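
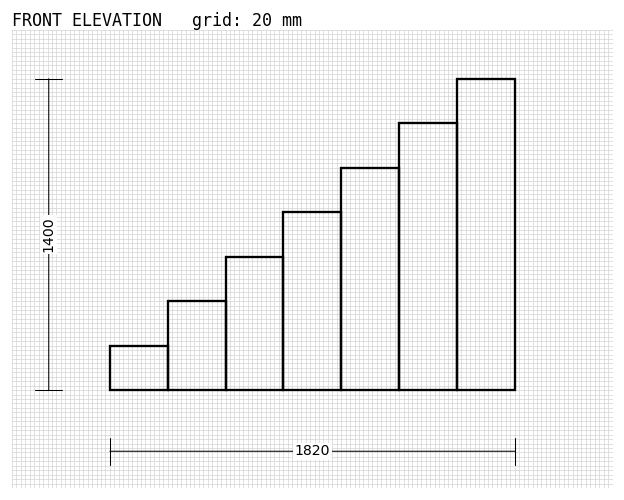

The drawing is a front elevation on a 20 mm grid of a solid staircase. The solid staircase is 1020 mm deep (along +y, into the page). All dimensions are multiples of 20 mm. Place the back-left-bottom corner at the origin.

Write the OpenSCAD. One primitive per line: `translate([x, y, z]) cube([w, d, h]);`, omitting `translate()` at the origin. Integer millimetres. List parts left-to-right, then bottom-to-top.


cube([260, 1020, 200]);
translate([260, 0, 0]) cube([260, 1020, 400]);
translate([520, 0, 0]) cube([260, 1020, 600]);
translate([780, 0, 0]) cube([260, 1020, 800]);
translate([1040, 0, 0]) cube([260, 1020, 1000]);
translate([1300, 0, 0]) cube([260, 1020, 1200]);
translate([1560, 0, 0]) cube([260, 1020, 1400]);


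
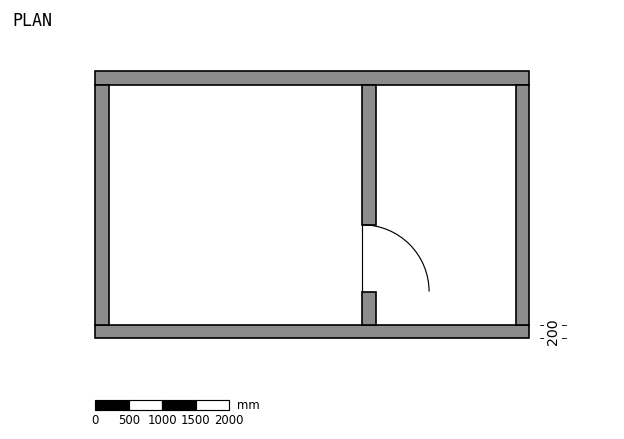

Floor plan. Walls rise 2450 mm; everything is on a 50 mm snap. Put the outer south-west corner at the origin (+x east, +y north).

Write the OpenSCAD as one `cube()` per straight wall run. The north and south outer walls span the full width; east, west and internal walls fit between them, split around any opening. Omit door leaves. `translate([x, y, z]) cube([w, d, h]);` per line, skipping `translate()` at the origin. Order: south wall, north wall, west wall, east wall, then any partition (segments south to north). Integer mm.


cube([6500, 200, 2450]);
translate([0, 3800, 0]) cube([6500, 200, 2450]);
translate([0, 200, 0]) cube([200, 3600, 2450]);
translate([6300, 200, 0]) cube([200, 3600, 2450]);
translate([4000, 200, 0]) cube([200, 500, 2450]);
translate([4000, 1700, 0]) cube([200, 2100, 2450]);


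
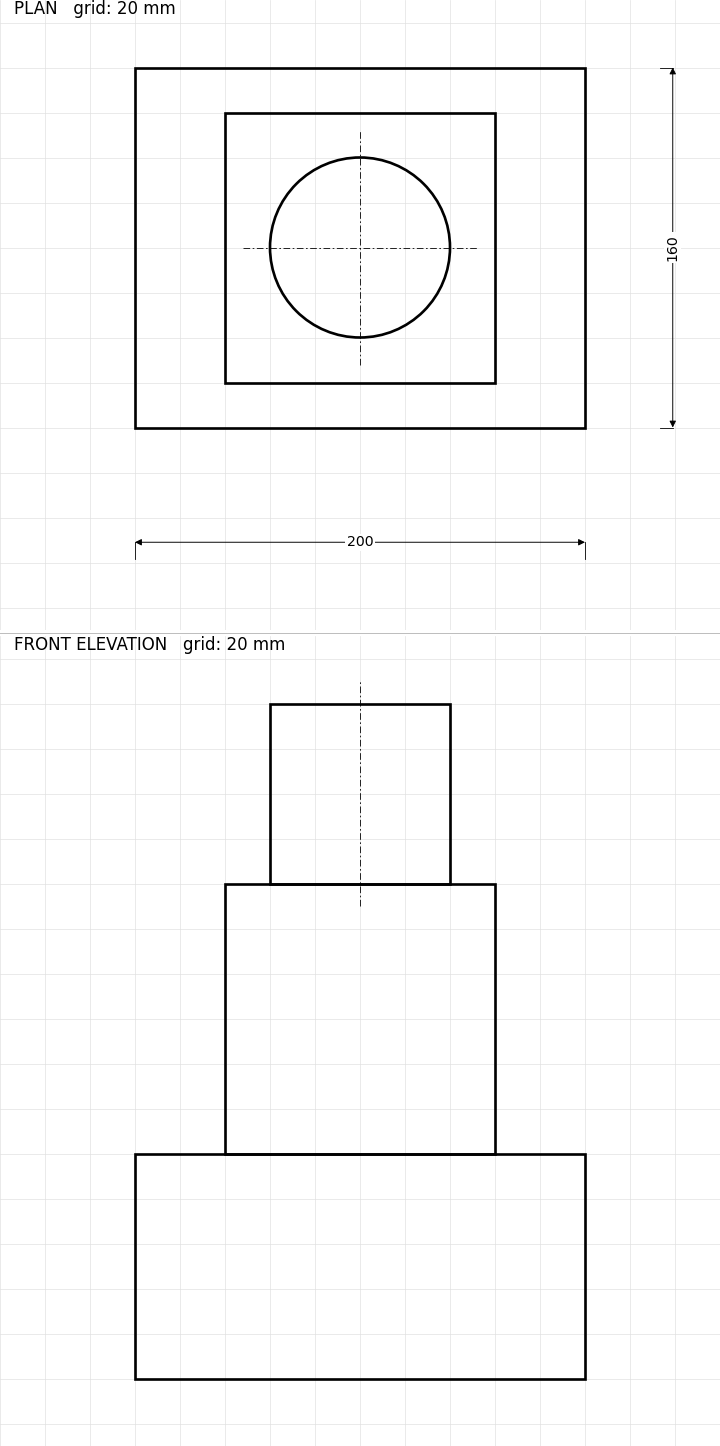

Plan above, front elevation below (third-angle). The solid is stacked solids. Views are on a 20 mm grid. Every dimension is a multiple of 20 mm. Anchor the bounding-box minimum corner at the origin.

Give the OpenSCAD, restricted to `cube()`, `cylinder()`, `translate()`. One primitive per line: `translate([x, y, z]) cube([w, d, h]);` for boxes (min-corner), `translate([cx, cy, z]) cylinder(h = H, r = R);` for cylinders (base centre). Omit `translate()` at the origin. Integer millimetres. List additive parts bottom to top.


cube([200, 160, 100]);
translate([40, 20, 100]) cube([120, 120, 120]);
translate([100, 80, 220]) cylinder(h = 80, r = 40);


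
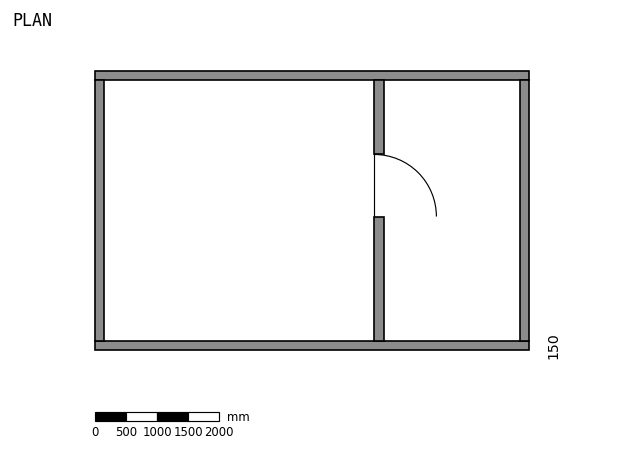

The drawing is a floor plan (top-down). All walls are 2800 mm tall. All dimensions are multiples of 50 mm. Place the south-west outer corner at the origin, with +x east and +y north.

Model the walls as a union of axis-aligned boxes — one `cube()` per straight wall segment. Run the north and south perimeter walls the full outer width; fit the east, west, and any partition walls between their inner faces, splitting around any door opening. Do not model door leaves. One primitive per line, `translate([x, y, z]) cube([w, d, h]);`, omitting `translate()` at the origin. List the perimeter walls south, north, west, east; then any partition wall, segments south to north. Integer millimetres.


cube([7000, 150, 2800]);
translate([0, 4350, 0]) cube([7000, 150, 2800]);
translate([0, 150, 0]) cube([150, 4200, 2800]);
translate([6850, 150, 0]) cube([150, 4200, 2800]);
translate([4500, 150, 0]) cube([150, 2000, 2800]);
translate([4500, 3150, 0]) cube([150, 1200, 2800]);


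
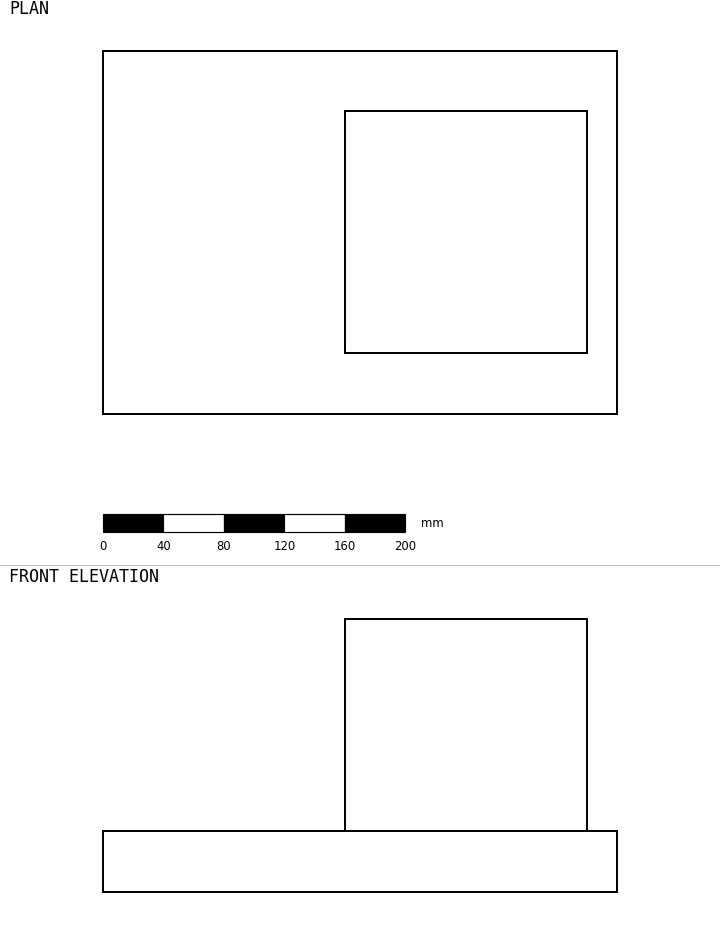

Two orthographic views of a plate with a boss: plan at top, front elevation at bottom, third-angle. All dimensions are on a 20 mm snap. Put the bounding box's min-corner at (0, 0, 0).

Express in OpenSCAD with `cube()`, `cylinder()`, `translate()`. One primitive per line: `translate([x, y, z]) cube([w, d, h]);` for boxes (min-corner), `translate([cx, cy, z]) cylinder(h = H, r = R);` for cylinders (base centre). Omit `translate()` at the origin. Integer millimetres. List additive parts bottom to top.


cube([340, 240, 40]);
translate([160, 40, 40]) cube([160, 160, 140]);


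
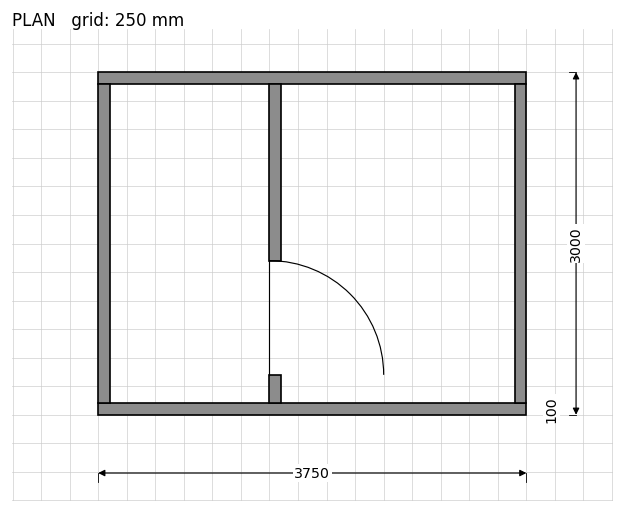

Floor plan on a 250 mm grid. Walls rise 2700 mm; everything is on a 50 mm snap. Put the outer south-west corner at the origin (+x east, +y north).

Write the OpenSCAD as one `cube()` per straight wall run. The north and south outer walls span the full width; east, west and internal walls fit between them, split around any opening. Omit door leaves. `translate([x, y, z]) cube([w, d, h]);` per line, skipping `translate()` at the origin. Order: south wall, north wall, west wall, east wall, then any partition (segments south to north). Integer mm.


cube([3750, 100, 2700]);
translate([0, 2900, 0]) cube([3750, 100, 2700]);
translate([0, 100, 0]) cube([100, 2800, 2700]);
translate([3650, 100, 0]) cube([100, 2800, 2700]);
translate([1500, 100, 0]) cube([100, 250, 2700]);
translate([1500, 1350, 0]) cube([100, 1550, 2700]);


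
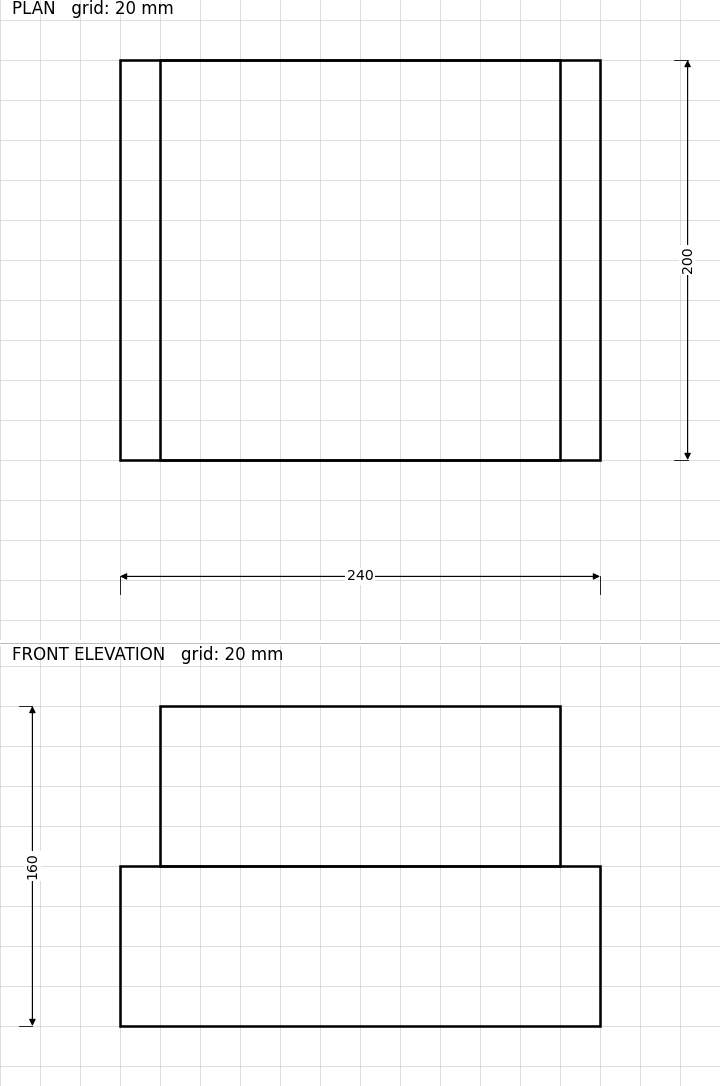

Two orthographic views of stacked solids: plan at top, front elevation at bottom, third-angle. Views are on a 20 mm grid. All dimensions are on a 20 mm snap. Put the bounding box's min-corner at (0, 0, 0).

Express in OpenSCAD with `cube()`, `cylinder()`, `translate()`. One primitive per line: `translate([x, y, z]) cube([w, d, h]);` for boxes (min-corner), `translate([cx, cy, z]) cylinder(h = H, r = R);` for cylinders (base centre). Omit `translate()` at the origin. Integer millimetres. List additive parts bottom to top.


cube([240, 200, 80]);
translate([20, 0, 80]) cube([200, 200, 80]);


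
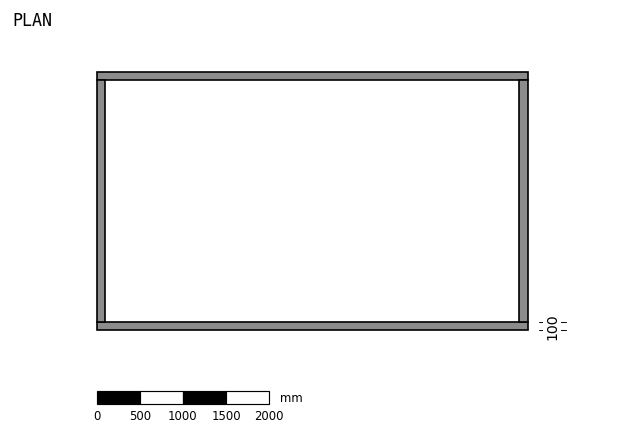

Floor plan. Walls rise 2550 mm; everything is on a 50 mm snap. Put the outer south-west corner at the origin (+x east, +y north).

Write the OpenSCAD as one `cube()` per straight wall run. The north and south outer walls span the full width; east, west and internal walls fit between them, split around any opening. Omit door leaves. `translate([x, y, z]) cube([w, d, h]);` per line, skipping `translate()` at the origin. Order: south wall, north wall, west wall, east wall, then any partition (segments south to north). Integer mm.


cube([5000, 100, 2550]);
translate([0, 2900, 0]) cube([5000, 100, 2550]);
translate([0, 100, 0]) cube([100, 2800, 2550]);
translate([4900, 100, 0]) cube([100, 2800, 2550]);


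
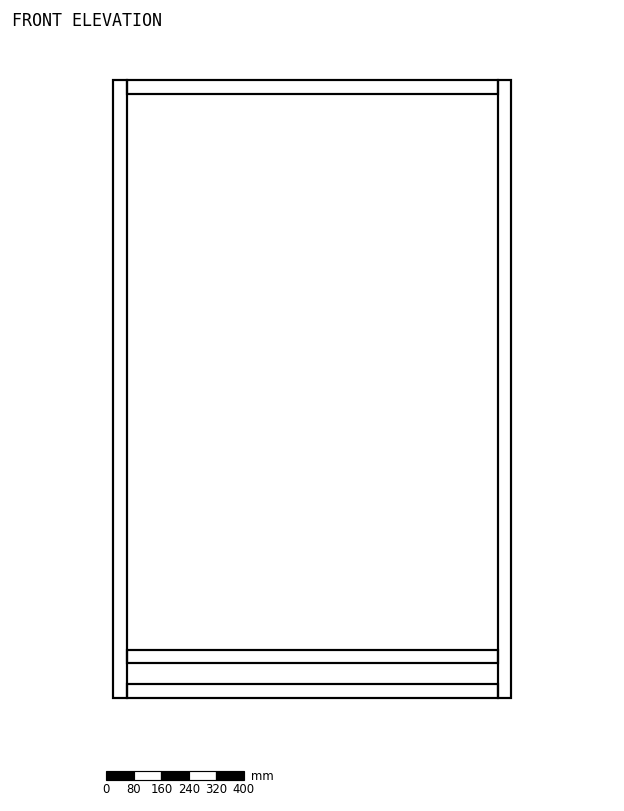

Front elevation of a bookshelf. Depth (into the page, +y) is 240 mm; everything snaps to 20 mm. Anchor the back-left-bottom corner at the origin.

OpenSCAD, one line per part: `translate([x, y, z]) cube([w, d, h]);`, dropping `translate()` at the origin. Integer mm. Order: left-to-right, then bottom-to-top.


cube([40, 240, 1800]);
translate([40, 0, 0]) cube([1080, 240, 40]);
translate([40, 0, 100]) cube([1080, 240, 40]);
translate([40, 0, 1760]) cube([1080, 240, 40]);
translate([1120, 0, 0]) cube([40, 240, 1800]);


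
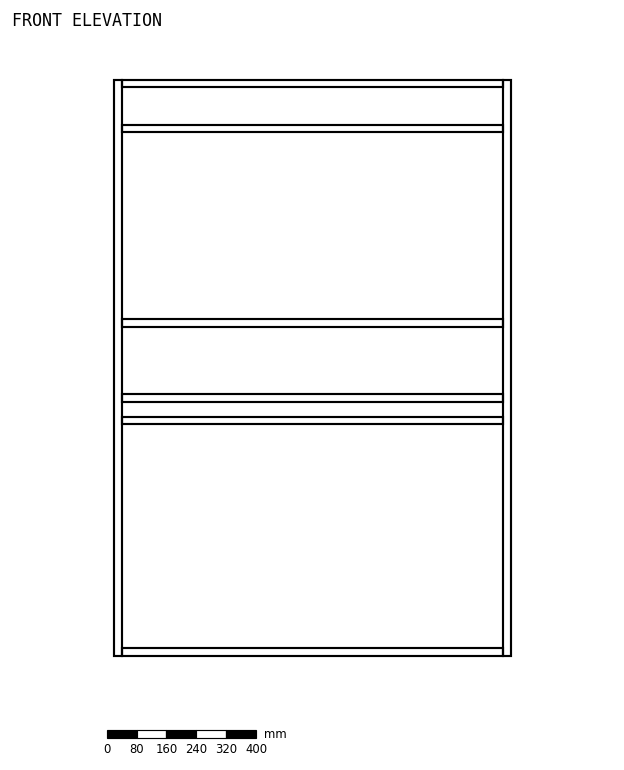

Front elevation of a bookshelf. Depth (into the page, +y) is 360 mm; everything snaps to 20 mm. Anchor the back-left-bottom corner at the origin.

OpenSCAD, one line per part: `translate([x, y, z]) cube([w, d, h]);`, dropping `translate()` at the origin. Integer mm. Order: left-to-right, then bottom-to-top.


cube([20, 360, 1540]);
translate([20, 0, 0]) cube([1020, 360, 20]);
translate([20, 0, 620]) cube([1020, 360, 20]);
translate([20, 0, 680]) cube([1020, 360, 20]);
translate([20, 0, 880]) cube([1020, 360, 20]);
translate([20, 0, 1400]) cube([1020, 360, 20]);
translate([20, 0, 1520]) cube([1020, 360, 20]);
translate([1040, 0, 0]) cube([20, 360, 1540]);


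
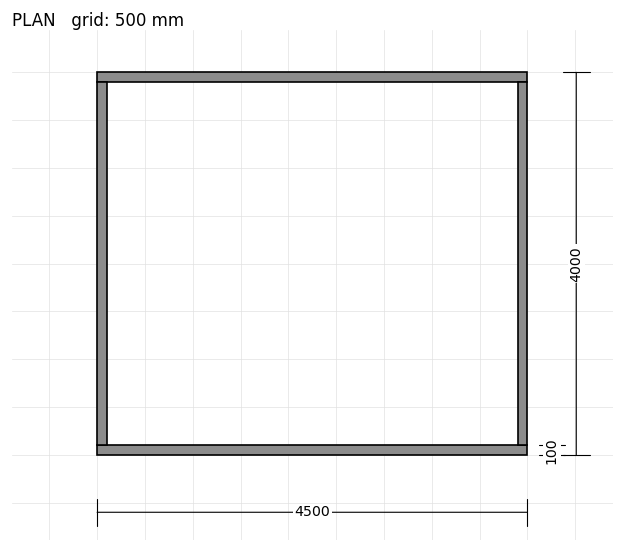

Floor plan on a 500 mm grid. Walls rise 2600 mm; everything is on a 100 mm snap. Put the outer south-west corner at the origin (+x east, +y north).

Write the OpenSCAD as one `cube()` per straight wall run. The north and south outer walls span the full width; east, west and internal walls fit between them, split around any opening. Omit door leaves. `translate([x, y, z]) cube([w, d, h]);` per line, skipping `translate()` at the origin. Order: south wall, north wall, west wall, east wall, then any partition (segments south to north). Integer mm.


cube([4500, 100, 2600]);
translate([0, 3900, 0]) cube([4500, 100, 2600]);
translate([0, 100, 0]) cube([100, 3800, 2600]);
translate([4400, 100, 0]) cube([100, 3800, 2600]);


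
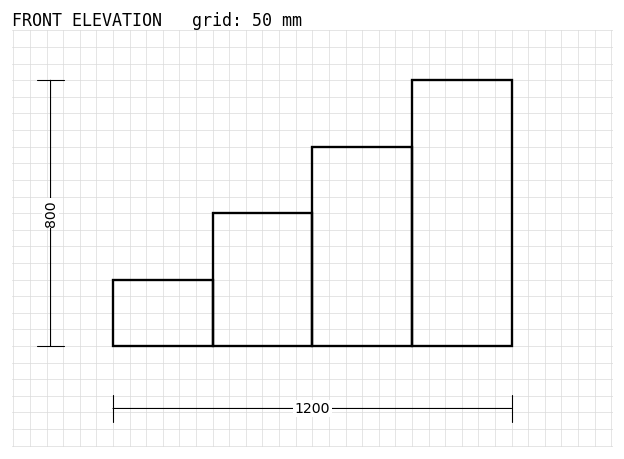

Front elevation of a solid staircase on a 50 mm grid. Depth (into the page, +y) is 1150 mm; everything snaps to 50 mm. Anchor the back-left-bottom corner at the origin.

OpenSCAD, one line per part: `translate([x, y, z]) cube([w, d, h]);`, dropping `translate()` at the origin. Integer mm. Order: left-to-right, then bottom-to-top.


cube([300, 1150, 200]);
translate([300, 0, 0]) cube([300, 1150, 400]);
translate([600, 0, 0]) cube([300, 1150, 600]);
translate([900, 0, 0]) cube([300, 1150, 800]);


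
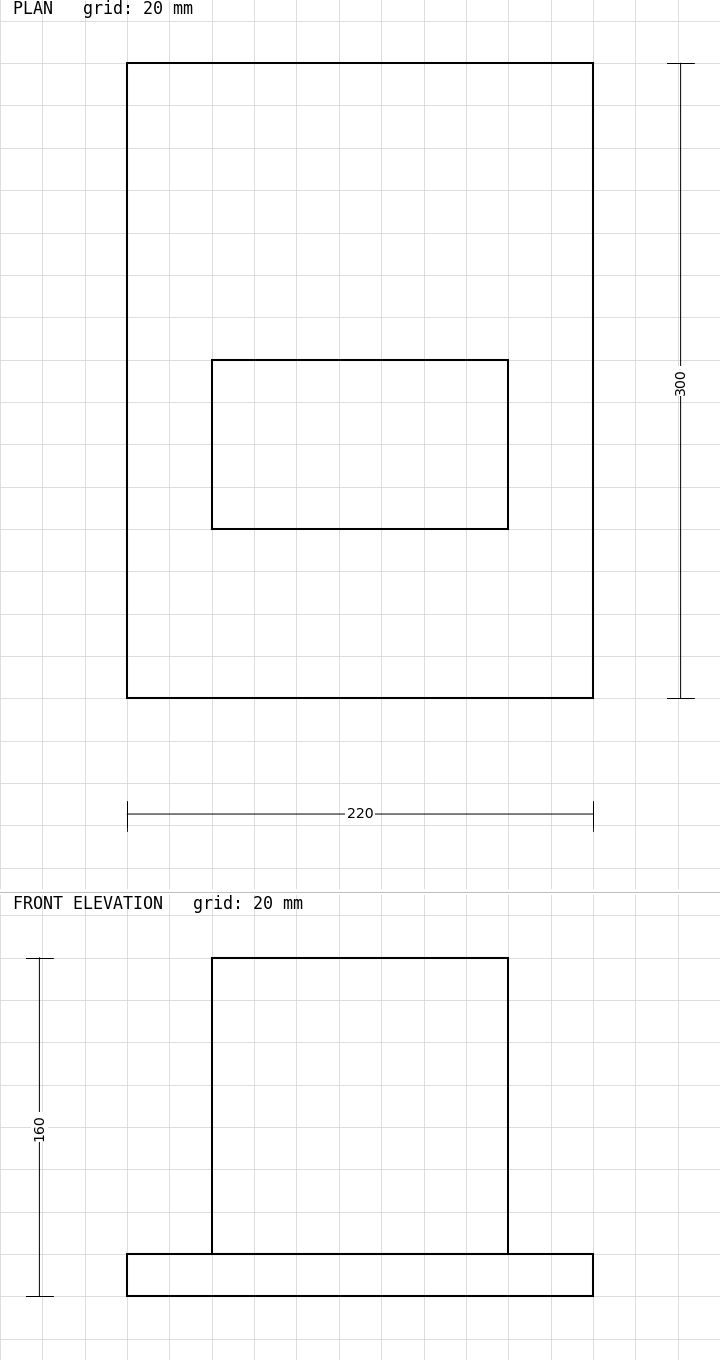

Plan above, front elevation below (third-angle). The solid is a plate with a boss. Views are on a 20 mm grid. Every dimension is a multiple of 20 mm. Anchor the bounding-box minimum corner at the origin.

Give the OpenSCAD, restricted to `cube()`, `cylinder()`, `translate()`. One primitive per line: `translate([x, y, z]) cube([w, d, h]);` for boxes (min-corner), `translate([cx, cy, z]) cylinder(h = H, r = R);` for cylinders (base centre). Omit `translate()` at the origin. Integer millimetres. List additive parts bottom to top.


cube([220, 300, 20]);
translate([40, 80, 20]) cube([140, 80, 140]);


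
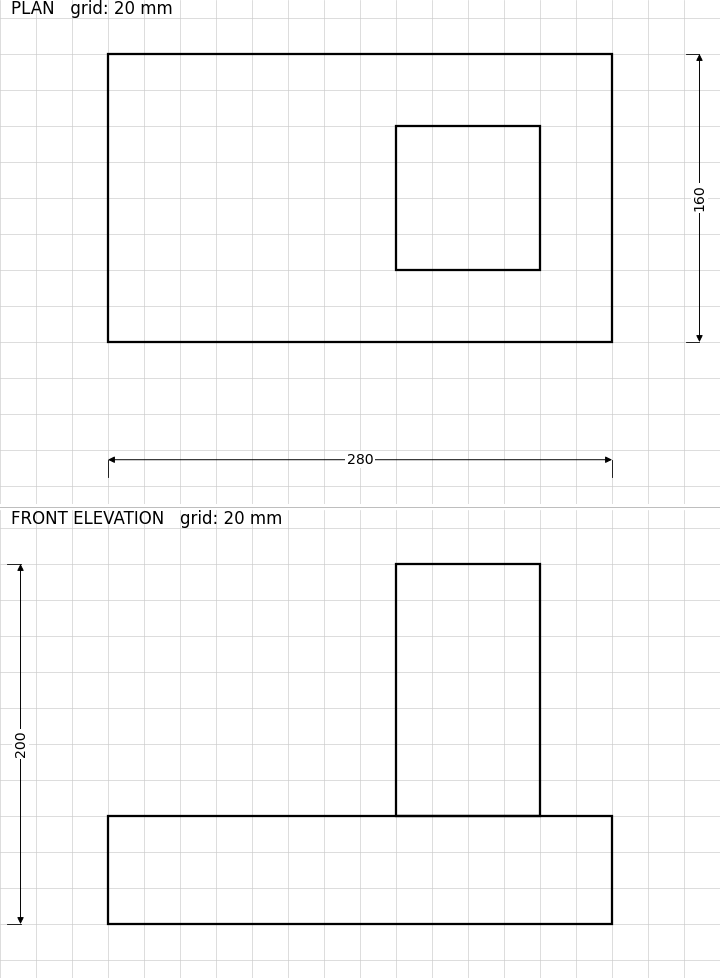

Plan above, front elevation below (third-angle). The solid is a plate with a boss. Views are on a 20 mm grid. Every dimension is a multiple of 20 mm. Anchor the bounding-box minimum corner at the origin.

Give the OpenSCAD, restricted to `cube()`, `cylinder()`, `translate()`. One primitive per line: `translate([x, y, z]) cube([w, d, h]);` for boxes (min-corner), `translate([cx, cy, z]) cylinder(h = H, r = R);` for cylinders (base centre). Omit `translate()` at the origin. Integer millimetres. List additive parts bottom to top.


cube([280, 160, 60]);
translate([160, 40, 60]) cube([80, 80, 140]);


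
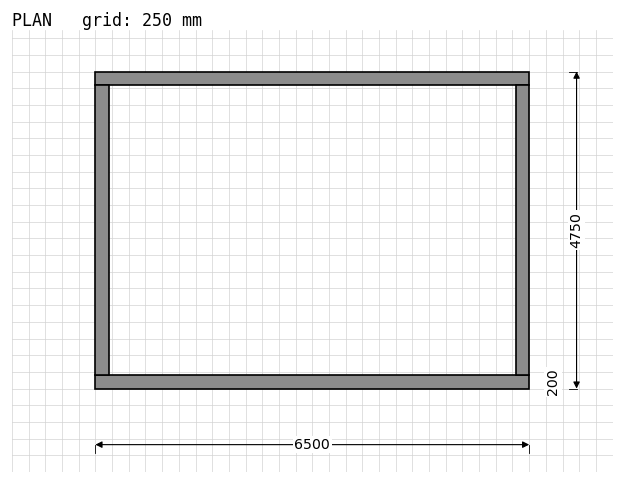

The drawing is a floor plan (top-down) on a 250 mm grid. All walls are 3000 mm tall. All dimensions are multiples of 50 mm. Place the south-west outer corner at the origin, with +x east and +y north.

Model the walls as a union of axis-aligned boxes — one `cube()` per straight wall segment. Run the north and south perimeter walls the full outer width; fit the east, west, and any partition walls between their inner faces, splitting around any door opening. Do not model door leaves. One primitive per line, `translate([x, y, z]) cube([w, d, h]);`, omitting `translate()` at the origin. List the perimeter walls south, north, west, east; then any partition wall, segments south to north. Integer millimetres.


cube([6500, 200, 3000]);
translate([0, 4550, 0]) cube([6500, 200, 3000]);
translate([0, 200, 0]) cube([200, 4350, 3000]);
translate([6300, 200, 0]) cube([200, 4350, 3000]);


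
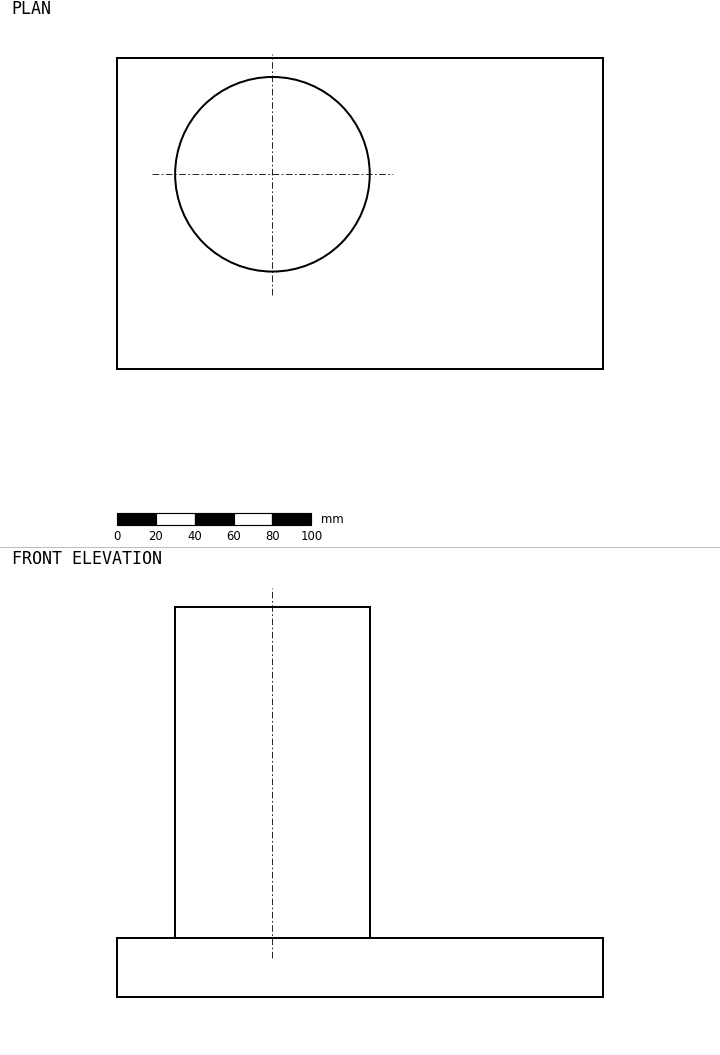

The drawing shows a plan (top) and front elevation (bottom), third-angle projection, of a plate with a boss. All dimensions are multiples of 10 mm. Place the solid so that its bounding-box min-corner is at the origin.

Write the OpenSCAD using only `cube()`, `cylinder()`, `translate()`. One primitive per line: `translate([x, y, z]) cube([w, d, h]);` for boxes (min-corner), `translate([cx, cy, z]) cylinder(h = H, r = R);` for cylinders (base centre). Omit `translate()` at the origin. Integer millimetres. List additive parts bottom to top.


cube([250, 160, 30]);
translate([80, 100, 30]) cylinder(h = 170, r = 50);


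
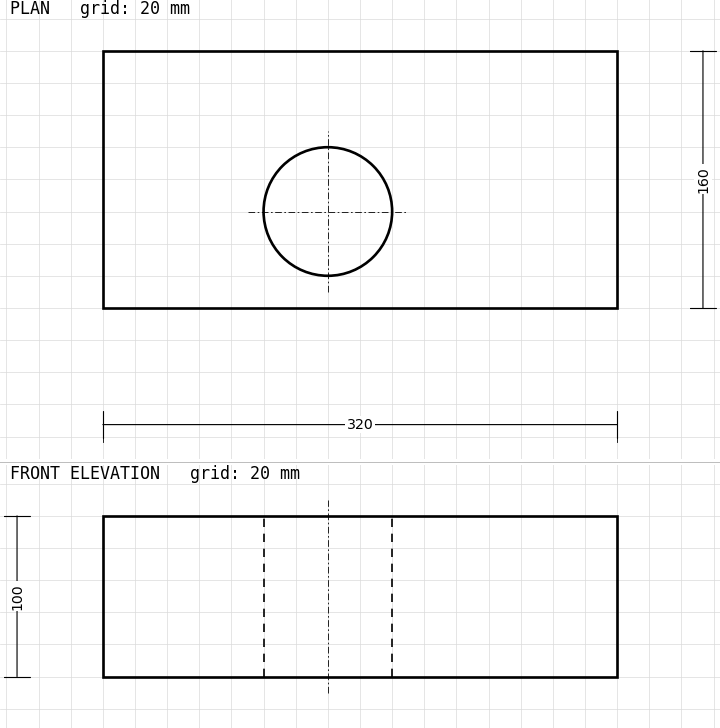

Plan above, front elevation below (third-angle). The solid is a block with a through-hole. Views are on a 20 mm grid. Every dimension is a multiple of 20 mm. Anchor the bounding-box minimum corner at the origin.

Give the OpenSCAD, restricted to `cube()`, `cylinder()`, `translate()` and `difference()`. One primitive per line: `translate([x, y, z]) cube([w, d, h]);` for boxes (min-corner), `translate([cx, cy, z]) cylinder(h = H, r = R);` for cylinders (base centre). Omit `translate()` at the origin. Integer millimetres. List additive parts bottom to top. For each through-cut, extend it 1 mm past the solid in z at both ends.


difference() {
  cube([320, 160, 100]);
  translate([140, 60, -1]) cylinder(h = 102, r = 40);
}


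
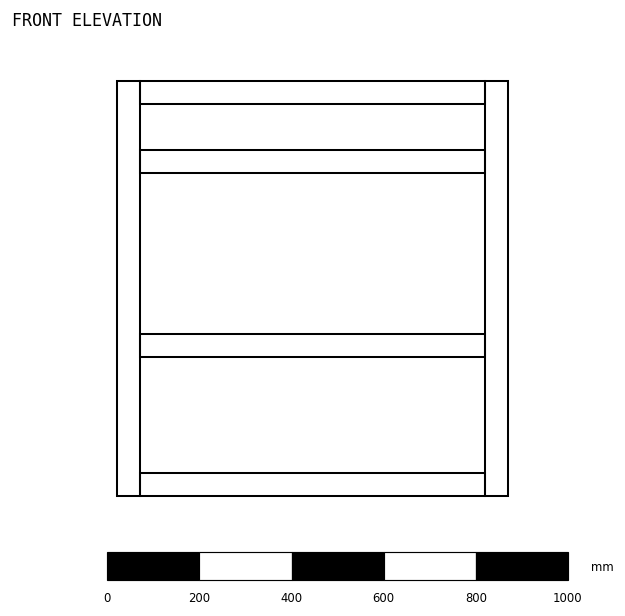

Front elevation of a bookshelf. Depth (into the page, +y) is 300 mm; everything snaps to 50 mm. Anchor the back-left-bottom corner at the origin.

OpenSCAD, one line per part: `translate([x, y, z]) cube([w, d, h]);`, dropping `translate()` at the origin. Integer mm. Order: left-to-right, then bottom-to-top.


cube([50, 300, 900]);
translate([50, 0, 0]) cube([750, 300, 50]);
translate([50, 0, 300]) cube([750, 300, 50]);
translate([50, 0, 700]) cube([750, 300, 50]);
translate([50, 0, 850]) cube([750, 300, 50]);
translate([800, 0, 0]) cube([50, 300, 900]);


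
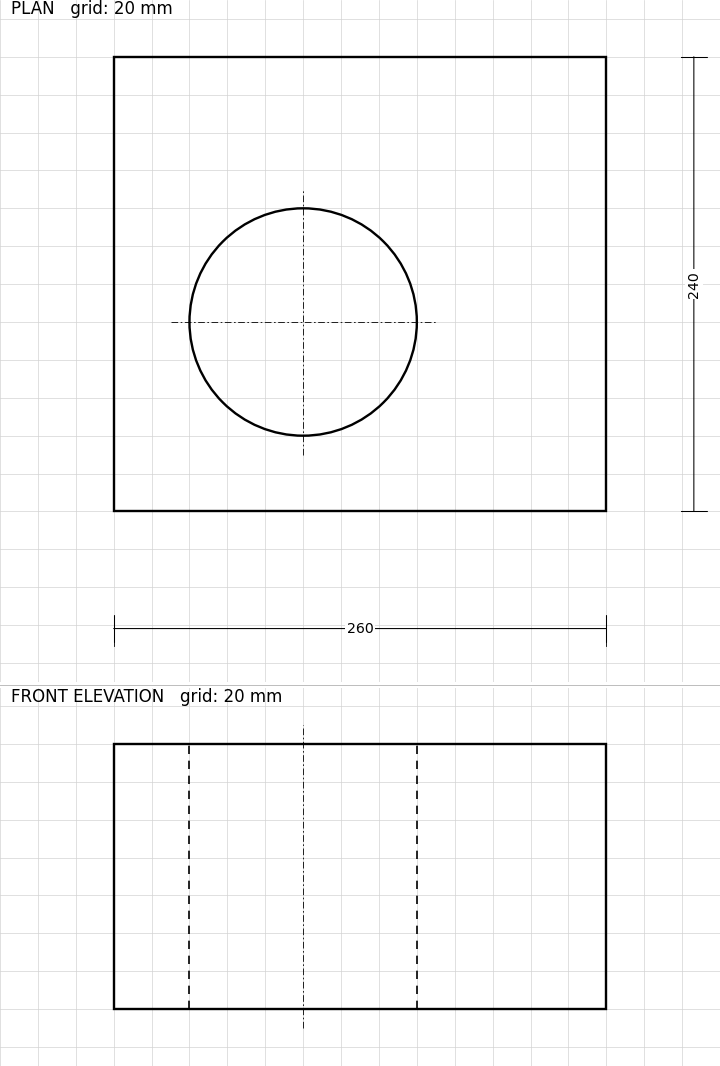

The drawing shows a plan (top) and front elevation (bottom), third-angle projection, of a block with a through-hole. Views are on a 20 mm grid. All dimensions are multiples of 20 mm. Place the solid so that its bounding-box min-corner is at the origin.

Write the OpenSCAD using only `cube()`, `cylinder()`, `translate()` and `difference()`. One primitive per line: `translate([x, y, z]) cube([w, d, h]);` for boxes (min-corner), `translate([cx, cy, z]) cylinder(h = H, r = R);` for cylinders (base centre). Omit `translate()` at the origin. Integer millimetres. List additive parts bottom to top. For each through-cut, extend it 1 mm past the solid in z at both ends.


difference() {
  cube([260, 240, 140]);
  translate([100, 100, -1]) cylinder(h = 142, r = 60);
}


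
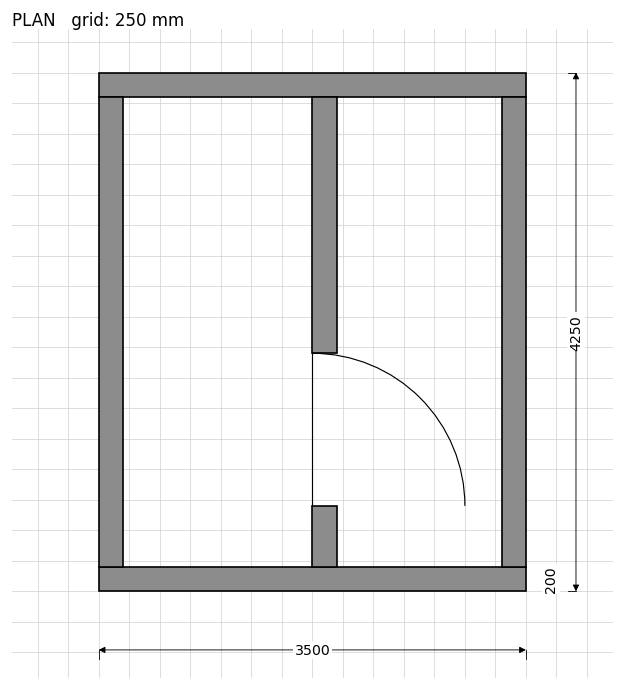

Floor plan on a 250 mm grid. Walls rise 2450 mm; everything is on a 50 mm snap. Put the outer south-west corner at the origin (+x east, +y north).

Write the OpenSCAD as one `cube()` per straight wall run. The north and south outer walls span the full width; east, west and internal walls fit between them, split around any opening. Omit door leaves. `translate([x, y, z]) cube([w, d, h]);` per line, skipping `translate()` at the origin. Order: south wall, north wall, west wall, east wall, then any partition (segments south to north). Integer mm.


cube([3500, 200, 2450]);
translate([0, 4050, 0]) cube([3500, 200, 2450]);
translate([0, 200, 0]) cube([200, 3850, 2450]);
translate([3300, 200, 0]) cube([200, 3850, 2450]);
translate([1750, 200, 0]) cube([200, 500, 2450]);
translate([1750, 1950, 0]) cube([200, 2100, 2450]);


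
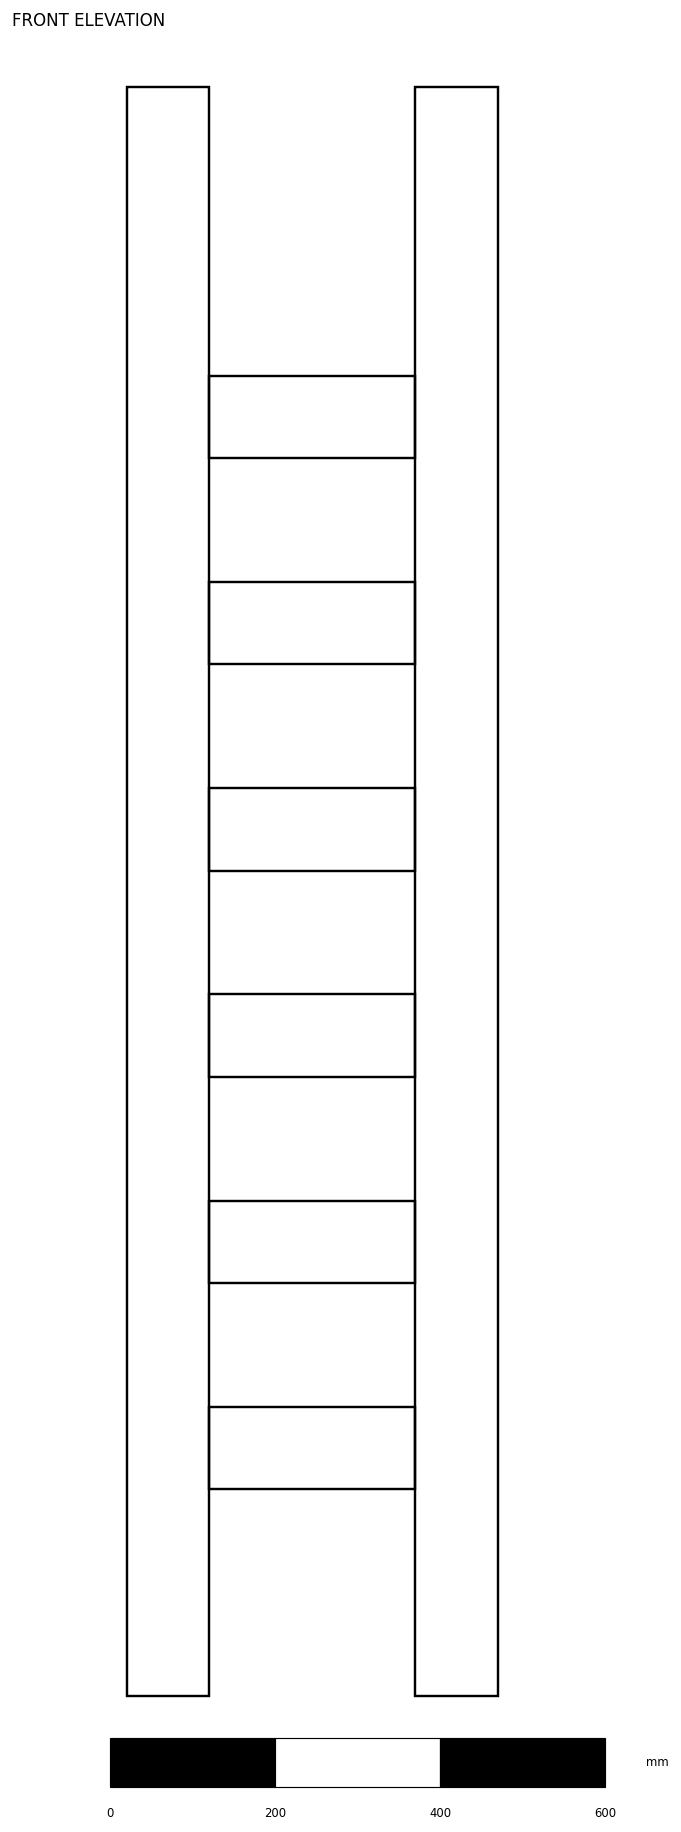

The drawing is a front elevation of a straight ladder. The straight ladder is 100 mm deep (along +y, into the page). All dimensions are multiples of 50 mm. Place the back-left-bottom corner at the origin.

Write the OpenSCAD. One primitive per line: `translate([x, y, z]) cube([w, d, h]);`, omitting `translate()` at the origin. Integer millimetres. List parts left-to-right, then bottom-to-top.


cube([100, 100, 1950]);
translate([100, 0, 250]) cube([250, 100, 100]);
translate([100, 0, 500]) cube([250, 100, 100]);
translate([100, 0, 750]) cube([250, 100, 100]);
translate([100, 0, 1000]) cube([250, 100, 100]);
translate([100, 0, 1250]) cube([250, 100, 100]);
translate([100, 0, 1500]) cube([250, 100, 100]);
translate([350, 0, 0]) cube([100, 100, 1950]);


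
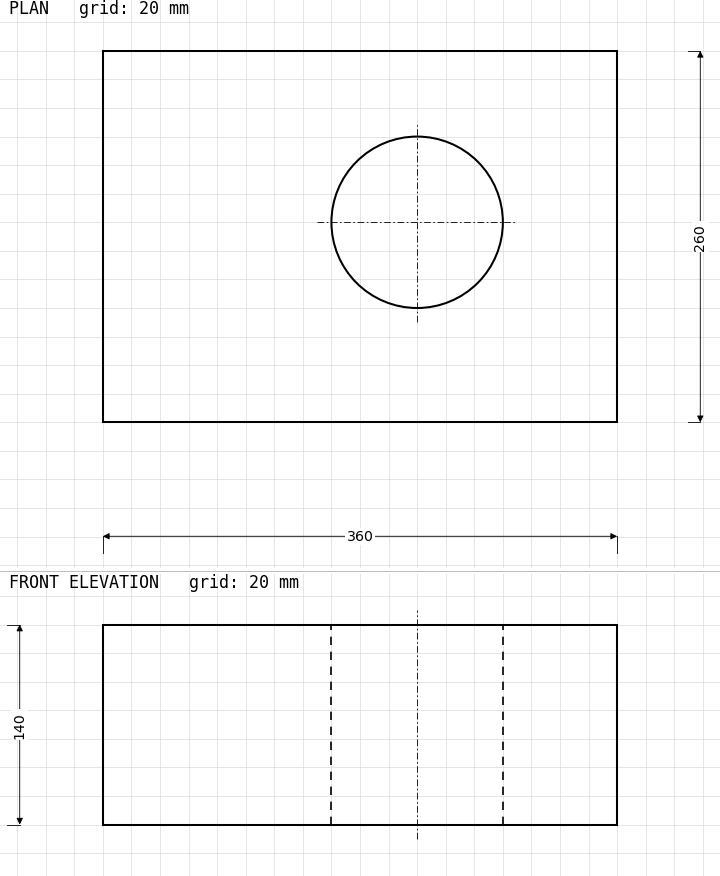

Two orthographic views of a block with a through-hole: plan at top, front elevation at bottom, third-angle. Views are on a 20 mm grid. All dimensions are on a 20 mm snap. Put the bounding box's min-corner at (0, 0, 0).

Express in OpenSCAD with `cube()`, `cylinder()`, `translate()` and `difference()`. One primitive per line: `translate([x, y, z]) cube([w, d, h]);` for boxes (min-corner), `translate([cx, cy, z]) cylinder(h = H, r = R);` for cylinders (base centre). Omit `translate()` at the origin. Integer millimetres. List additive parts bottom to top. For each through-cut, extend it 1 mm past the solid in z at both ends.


difference() {
  cube([360, 260, 140]);
  translate([220, 140, -1]) cylinder(h = 142, r = 60);
}


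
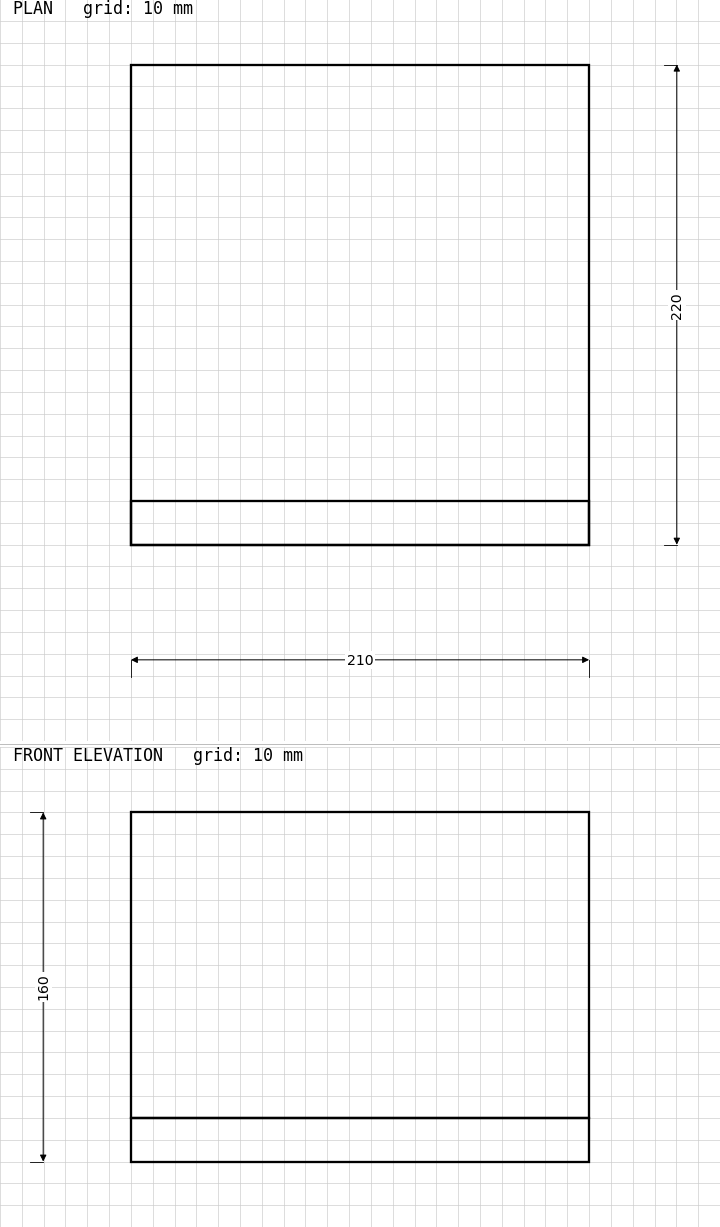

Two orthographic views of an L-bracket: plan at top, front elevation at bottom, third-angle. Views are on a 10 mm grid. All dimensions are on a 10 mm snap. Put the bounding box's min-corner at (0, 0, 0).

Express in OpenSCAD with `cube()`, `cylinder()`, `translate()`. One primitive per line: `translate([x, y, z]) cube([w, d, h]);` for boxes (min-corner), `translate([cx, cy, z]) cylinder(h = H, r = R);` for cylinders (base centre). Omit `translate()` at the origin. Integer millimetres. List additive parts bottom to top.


cube([210, 220, 20]);
translate([0, 0, 20]) cube([210, 20, 140]);


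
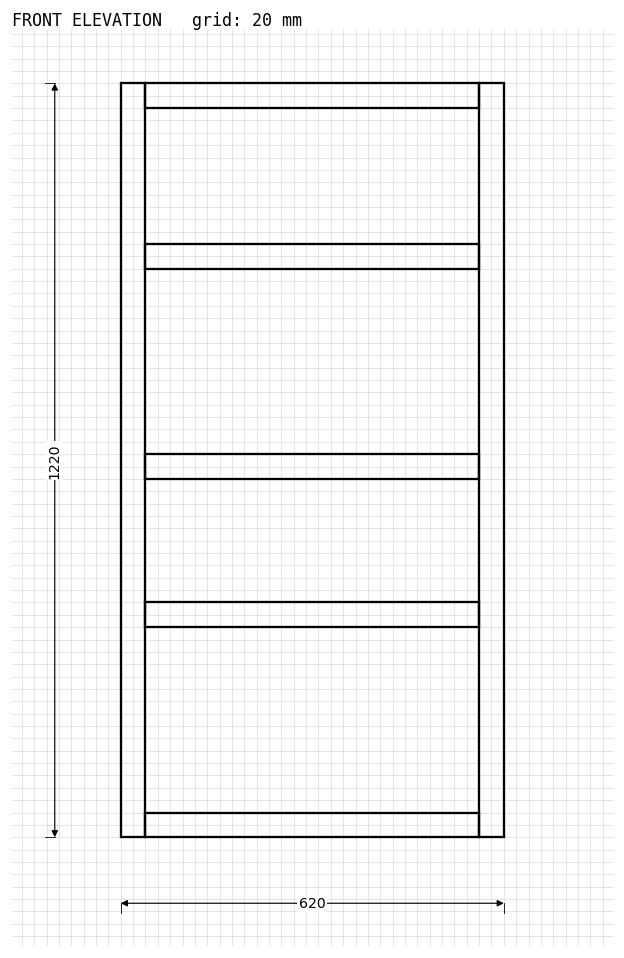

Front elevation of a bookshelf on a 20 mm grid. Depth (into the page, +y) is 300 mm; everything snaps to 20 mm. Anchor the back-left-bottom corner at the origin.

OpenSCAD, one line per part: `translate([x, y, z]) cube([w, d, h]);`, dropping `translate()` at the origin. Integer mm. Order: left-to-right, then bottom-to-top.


cube([40, 300, 1220]);
translate([40, 0, 0]) cube([540, 300, 40]);
translate([40, 0, 340]) cube([540, 300, 40]);
translate([40, 0, 580]) cube([540, 300, 40]);
translate([40, 0, 920]) cube([540, 300, 40]);
translate([40, 0, 1180]) cube([540, 300, 40]);
translate([580, 0, 0]) cube([40, 300, 1220]);


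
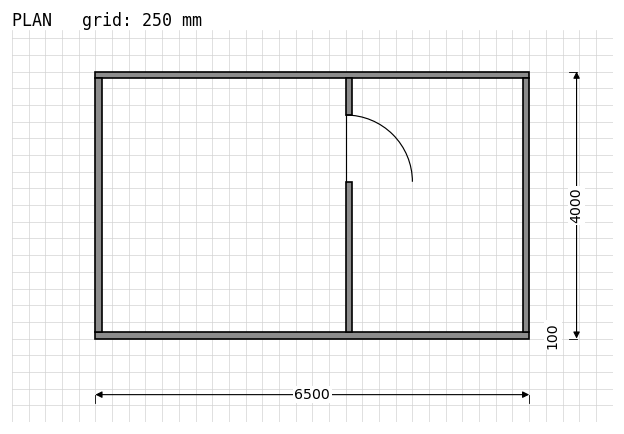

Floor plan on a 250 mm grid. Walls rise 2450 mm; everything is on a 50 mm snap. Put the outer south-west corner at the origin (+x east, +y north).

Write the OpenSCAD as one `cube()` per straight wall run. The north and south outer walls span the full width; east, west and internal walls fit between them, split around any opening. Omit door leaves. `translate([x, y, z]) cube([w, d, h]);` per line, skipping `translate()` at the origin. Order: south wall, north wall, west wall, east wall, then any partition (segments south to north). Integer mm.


cube([6500, 100, 2450]);
translate([0, 3900, 0]) cube([6500, 100, 2450]);
translate([0, 100, 0]) cube([100, 3800, 2450]);
translate([6400, 100, 0]) cube([100, 3800, 2450]);
translate([3750, 100, 0]) cube([100, 2250, 2450]);
translate([3750, 3350, 0]) cube([100, 550, 2450]);


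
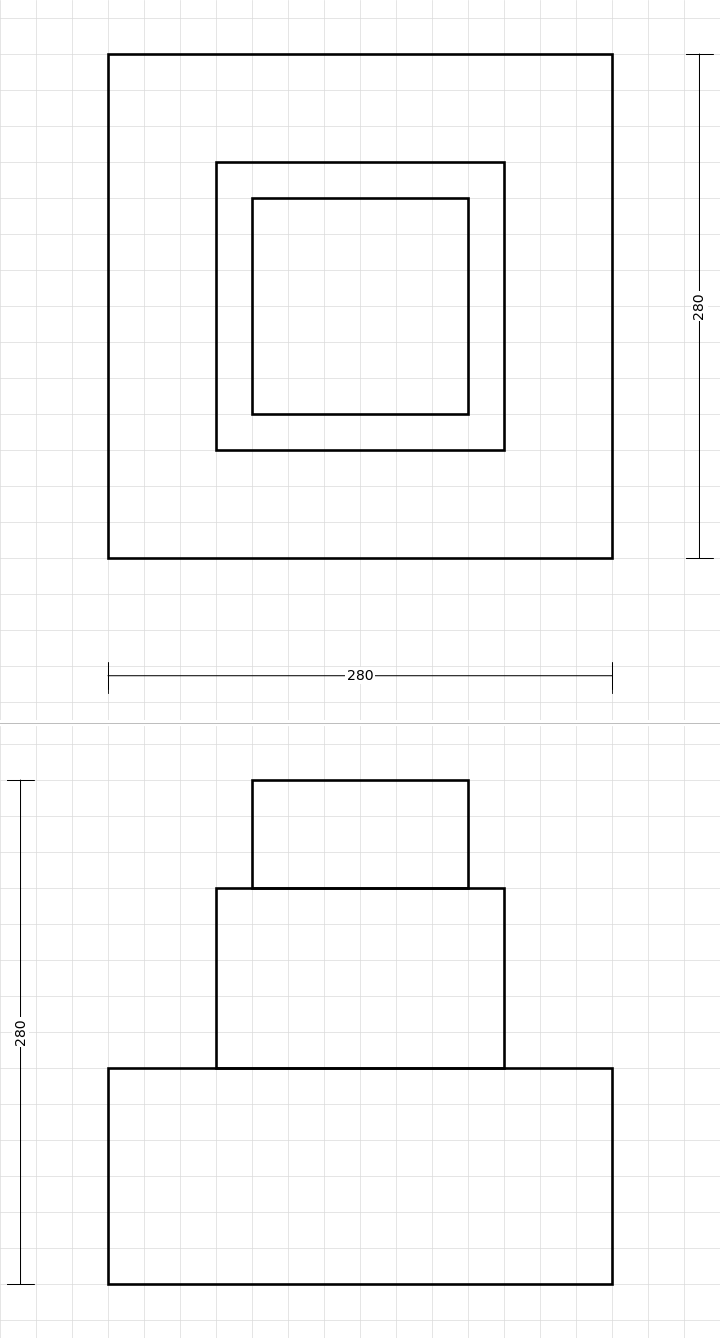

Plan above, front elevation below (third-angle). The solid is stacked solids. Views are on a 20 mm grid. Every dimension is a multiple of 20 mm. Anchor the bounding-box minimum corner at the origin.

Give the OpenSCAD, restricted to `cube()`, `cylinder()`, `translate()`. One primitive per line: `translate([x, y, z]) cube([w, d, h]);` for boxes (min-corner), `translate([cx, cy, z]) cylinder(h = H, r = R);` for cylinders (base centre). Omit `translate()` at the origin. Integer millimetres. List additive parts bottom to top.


cube([280, 280, 120]);
translate([60, 60, 120]) cube([160, 160, 100]);
translate([80, 80, 220]) cube([120, 120, 60]);


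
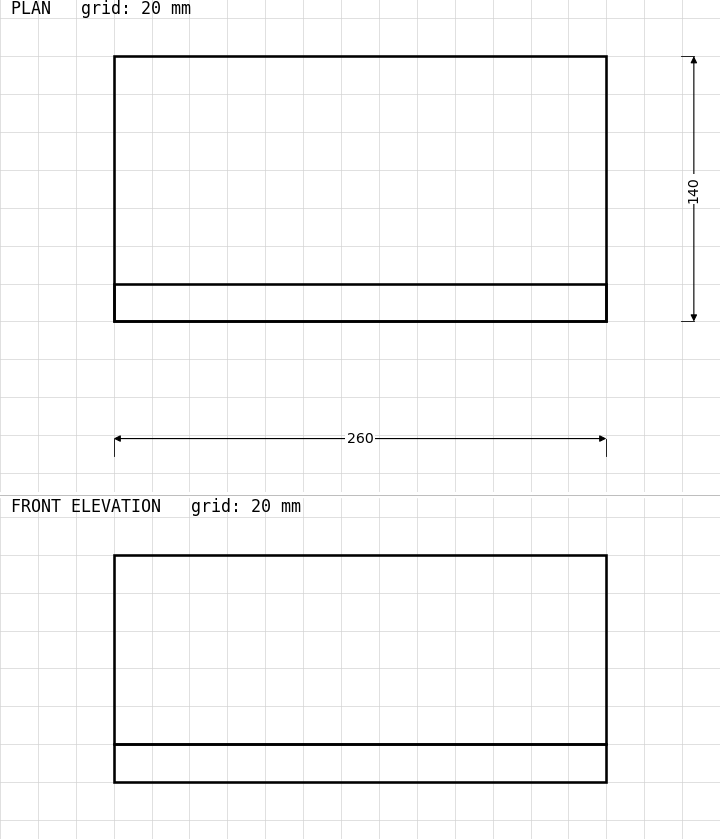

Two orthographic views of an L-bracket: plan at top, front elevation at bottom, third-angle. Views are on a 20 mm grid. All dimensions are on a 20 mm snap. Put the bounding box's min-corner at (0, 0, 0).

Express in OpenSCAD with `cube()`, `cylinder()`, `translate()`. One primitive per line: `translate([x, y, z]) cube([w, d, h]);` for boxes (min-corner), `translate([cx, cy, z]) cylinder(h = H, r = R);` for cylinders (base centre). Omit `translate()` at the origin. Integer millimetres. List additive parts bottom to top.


cube([260, 140, 20]);
translate([0, 0, 20]) cube([260, 20, 100]);


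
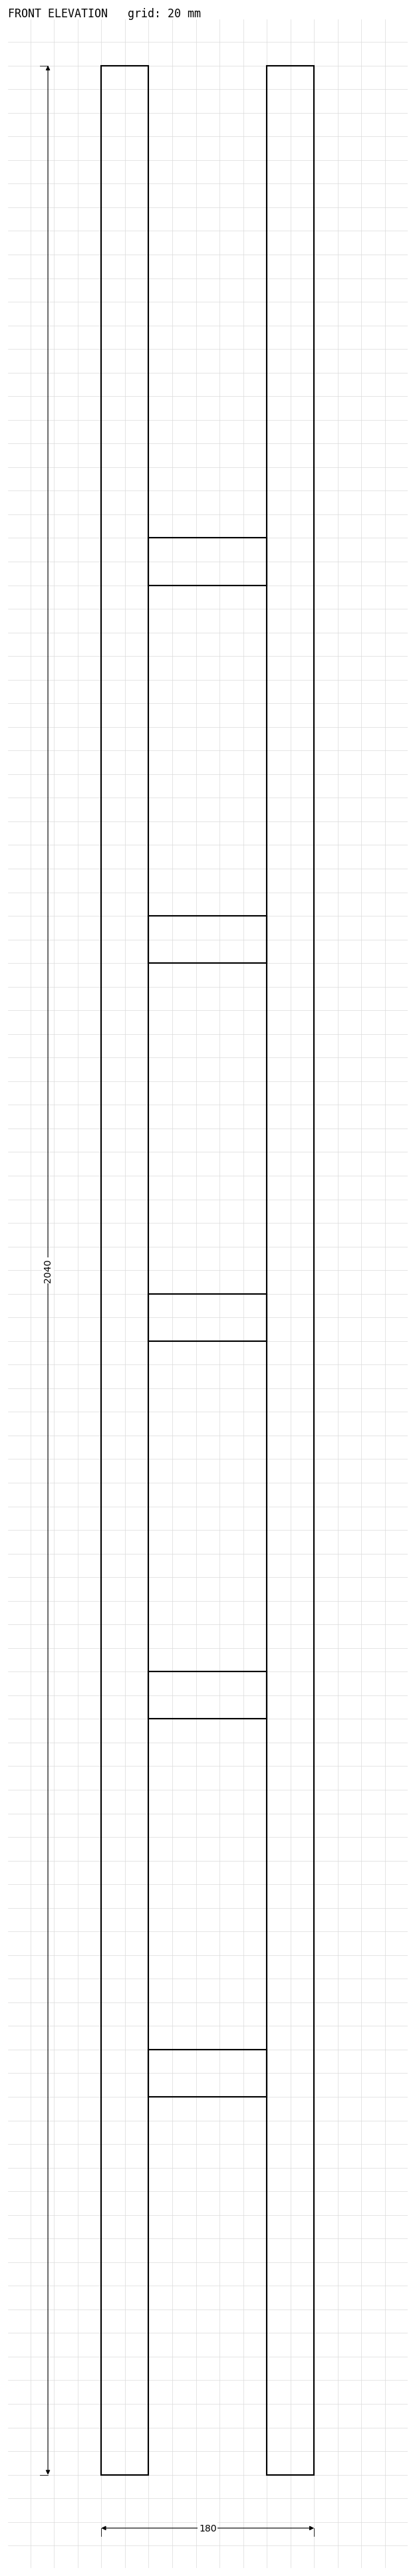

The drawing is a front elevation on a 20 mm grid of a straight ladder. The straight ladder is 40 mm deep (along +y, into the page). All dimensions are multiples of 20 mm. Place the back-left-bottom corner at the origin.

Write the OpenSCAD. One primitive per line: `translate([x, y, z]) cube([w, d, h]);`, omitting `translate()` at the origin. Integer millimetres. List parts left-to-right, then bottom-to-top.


cube([40, 40, 2040]);
translate([40, 0, 320]) cube([100, 40, 40]);
translate([40, 0, 640]) cube([100, 40, 40]);
translate([40, 0, 960]) cube([100, 40, 40]);
translate([40, 0, 1280]) cube([100, 40, 40]);
translate([40, 0, 1600]) cube([100, 40, 40]);
translate([140, 0, 0]) cube([40, 40, 2040]);


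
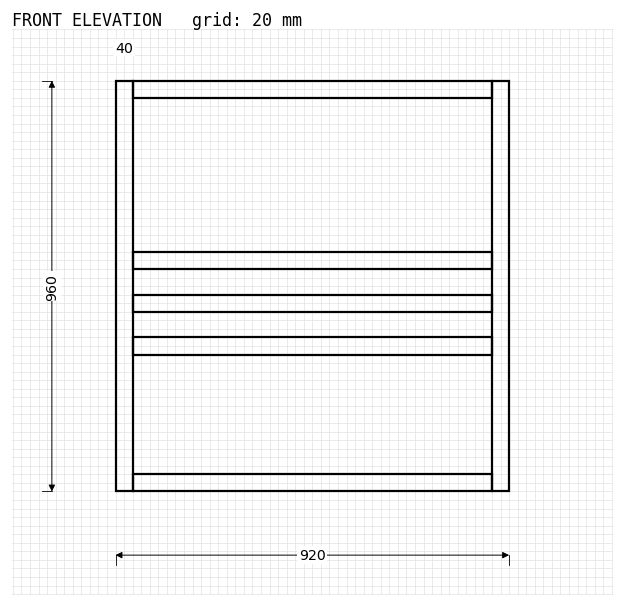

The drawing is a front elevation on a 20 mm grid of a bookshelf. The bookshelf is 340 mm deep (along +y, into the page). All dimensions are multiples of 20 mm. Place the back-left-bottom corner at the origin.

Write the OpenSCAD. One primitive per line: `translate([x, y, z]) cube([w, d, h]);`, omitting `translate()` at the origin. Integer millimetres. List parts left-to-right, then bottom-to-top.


cube([40, 340, 960]);
translate([40, 0, 0]) cube([840, 340, 40]);
translate([40, 0, 320]) cube([840, 340, 40]);
translate([40, 0, 420]) cube([840, 340, 40]);
translate([40, 0, 520]) cube([840, 340, 40]);
translate([40, 0, 920]) cube([840, 340, 40]);
translate([880, 0, 0]) cube([40, 340, 960]);


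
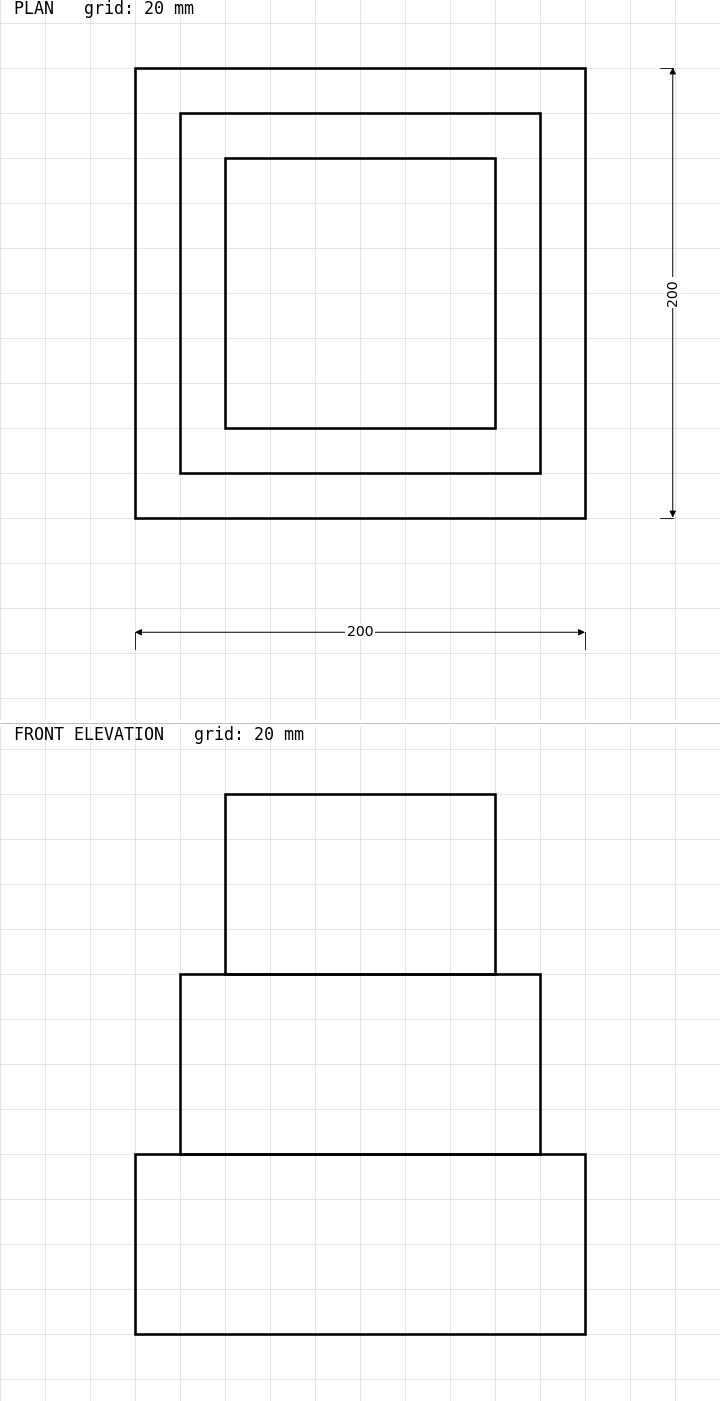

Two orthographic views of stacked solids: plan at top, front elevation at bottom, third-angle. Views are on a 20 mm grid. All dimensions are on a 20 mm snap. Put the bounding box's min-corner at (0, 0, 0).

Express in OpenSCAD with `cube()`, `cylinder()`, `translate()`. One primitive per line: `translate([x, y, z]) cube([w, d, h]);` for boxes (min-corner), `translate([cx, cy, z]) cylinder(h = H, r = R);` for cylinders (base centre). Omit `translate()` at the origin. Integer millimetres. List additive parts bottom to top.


cube([200, 200, 80]);
translate([20, 20, 80]) cube([160, 160, 80]);
translate([40, 40, 160]) cube([120, 120, 80]);


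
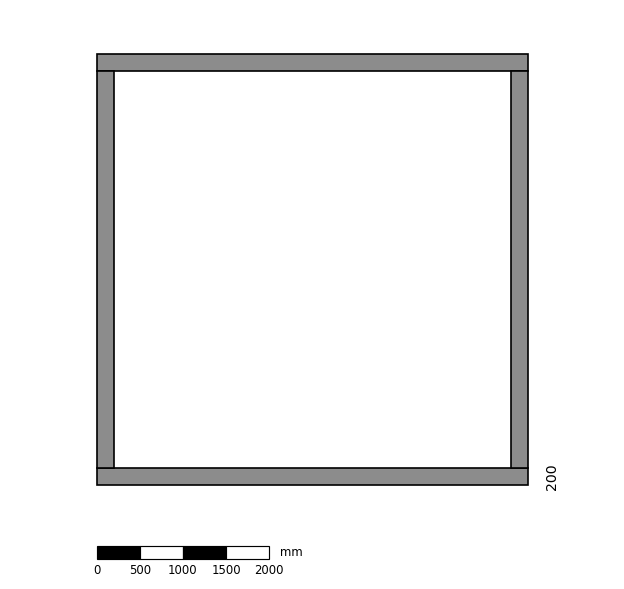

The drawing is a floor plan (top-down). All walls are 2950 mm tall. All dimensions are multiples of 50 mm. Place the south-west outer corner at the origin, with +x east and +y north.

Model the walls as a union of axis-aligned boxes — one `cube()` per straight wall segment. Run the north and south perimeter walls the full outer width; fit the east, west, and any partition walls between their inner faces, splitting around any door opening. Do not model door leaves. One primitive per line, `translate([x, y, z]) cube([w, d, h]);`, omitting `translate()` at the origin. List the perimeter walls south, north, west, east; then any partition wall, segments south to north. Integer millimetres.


cube([5000, 200, 2950]);
translate([0, 4800, 0]) cube([5000, 200, 2950]);
translate([0, 200, 0]) cube([200, 4600, 2950]);
translate([4800, 200, 0]) cube([200, 4600, 2950]);


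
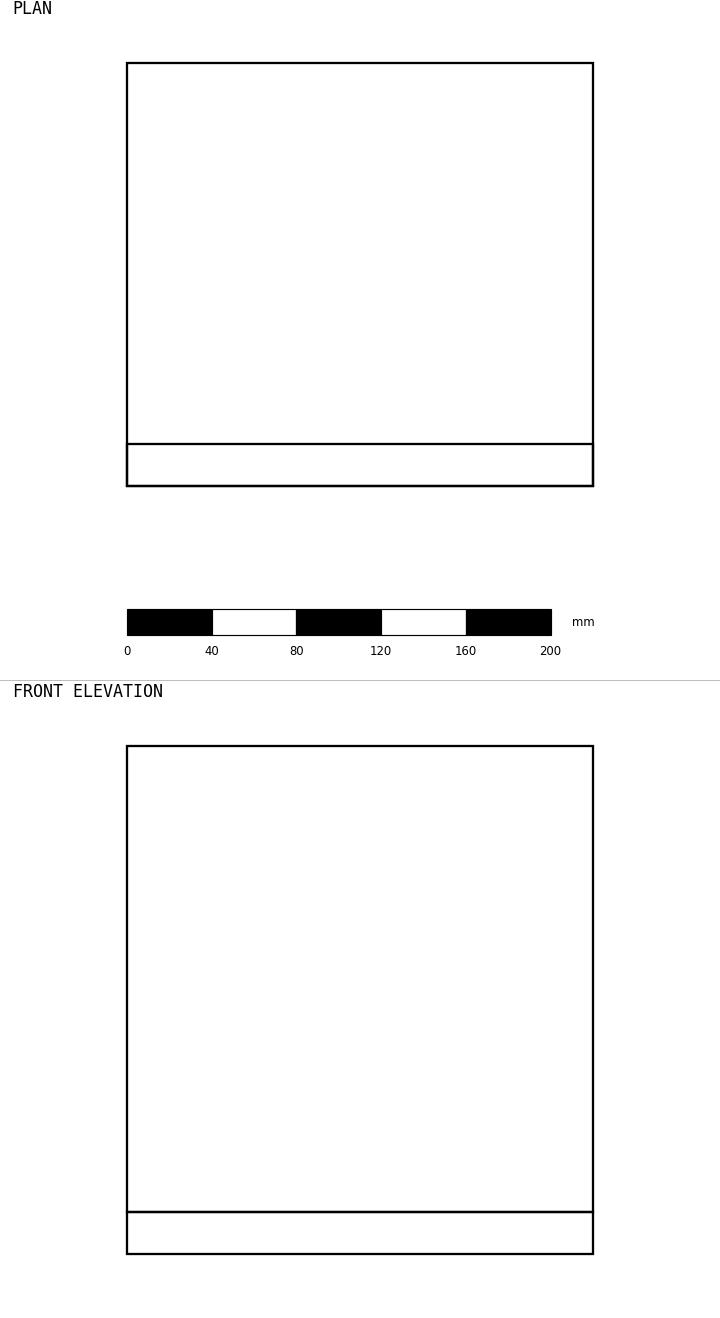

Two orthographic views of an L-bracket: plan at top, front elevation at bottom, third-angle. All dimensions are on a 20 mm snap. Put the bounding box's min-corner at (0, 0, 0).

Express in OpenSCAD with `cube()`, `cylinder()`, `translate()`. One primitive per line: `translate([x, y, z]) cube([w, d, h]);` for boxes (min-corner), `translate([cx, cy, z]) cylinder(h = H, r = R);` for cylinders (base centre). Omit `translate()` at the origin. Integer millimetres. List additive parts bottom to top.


cube([220, 200, 20]);
translate([0, 0, 20]) cube([220, 20, 220]);


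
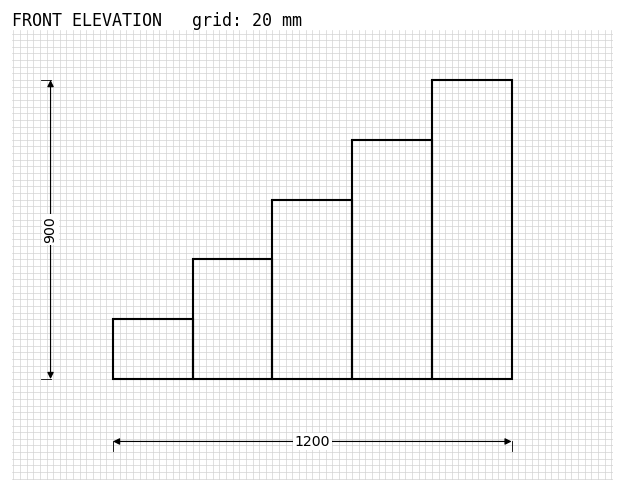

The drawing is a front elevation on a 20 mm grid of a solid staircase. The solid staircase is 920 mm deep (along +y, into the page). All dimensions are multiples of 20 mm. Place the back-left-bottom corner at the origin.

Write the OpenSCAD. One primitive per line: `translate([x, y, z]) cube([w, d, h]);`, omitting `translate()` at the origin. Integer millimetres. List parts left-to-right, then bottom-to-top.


cube([240, 920, 180]);
translate([240, 0, 0]) cube([240, 920, 360]);
translate([480, 0, 0]) cube([240, 920, 540]);
translate([720, 0, 0]) cube([240, 920, 720]);
translate([960, 0, 0]) cube([240, 920, 900]);


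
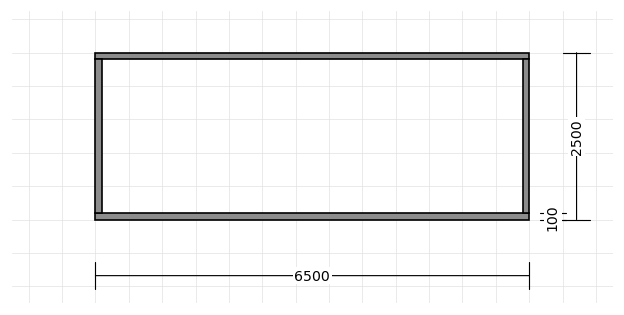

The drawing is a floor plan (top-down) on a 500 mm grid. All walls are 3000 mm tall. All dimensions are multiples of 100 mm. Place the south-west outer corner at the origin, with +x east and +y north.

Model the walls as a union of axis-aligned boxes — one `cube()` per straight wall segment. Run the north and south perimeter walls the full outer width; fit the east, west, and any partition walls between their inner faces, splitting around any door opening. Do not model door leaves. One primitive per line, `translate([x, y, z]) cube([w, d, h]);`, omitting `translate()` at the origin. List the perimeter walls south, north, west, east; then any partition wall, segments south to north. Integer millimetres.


cube([6500, 100, 3000]);
translate([0, 2400, 0]) cube([6500, 100, 3000]);
translate([0, 100, 0]) cube([100, 2300, 3000]);
translate([6400, 100, 0]) cube([100, 2300, 3000]);


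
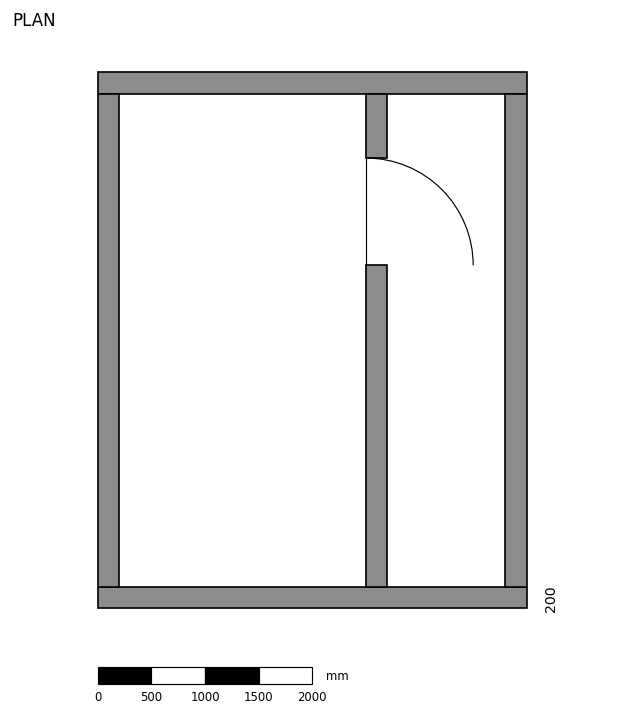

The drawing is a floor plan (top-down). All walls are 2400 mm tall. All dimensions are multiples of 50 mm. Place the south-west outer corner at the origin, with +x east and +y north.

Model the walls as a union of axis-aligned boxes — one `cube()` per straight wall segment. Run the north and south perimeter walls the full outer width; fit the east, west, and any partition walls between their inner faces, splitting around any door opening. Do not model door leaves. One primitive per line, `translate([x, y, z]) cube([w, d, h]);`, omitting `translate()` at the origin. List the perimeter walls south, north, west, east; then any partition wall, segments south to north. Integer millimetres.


cube([4000, 200, 2400]);
translate([0, 4800, 0]) cube([4000, 200, 2400]);
translate([0, 200, 0]) cube([200, 4600, 2400]);
translate([3800, 200, 0]) cube([200, 4600, 2400]);
translate([2500, 200, 0]) cube([200, 3000, 2400]);
translate([2500, 4200, 0]) cube([200, 600, 2400]);


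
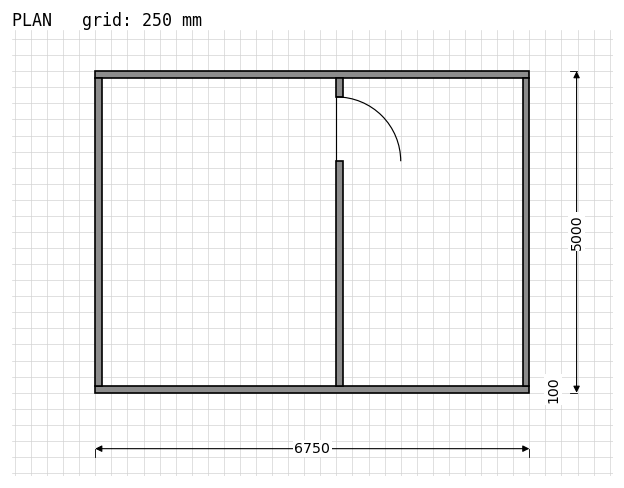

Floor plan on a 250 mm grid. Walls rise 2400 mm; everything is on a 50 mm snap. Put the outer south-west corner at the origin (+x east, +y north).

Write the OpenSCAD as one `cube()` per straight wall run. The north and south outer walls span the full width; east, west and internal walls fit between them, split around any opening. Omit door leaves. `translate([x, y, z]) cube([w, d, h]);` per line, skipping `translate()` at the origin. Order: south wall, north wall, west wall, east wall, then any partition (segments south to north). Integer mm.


cube([6750, 100, 2400]);
translate([0, 4900, 0]) cube([6750, 100, 2400]);
translate([0, 100, 0]) cube([100, 4800, 2400]);
translate([6650, 100, 0]) cube([100, 4800, 2400]);
translate([3750, 100, 0]) cube([100, 3500, 2400]);
translate([3750, 4600, 0]) cube([100, 300, 2400]);


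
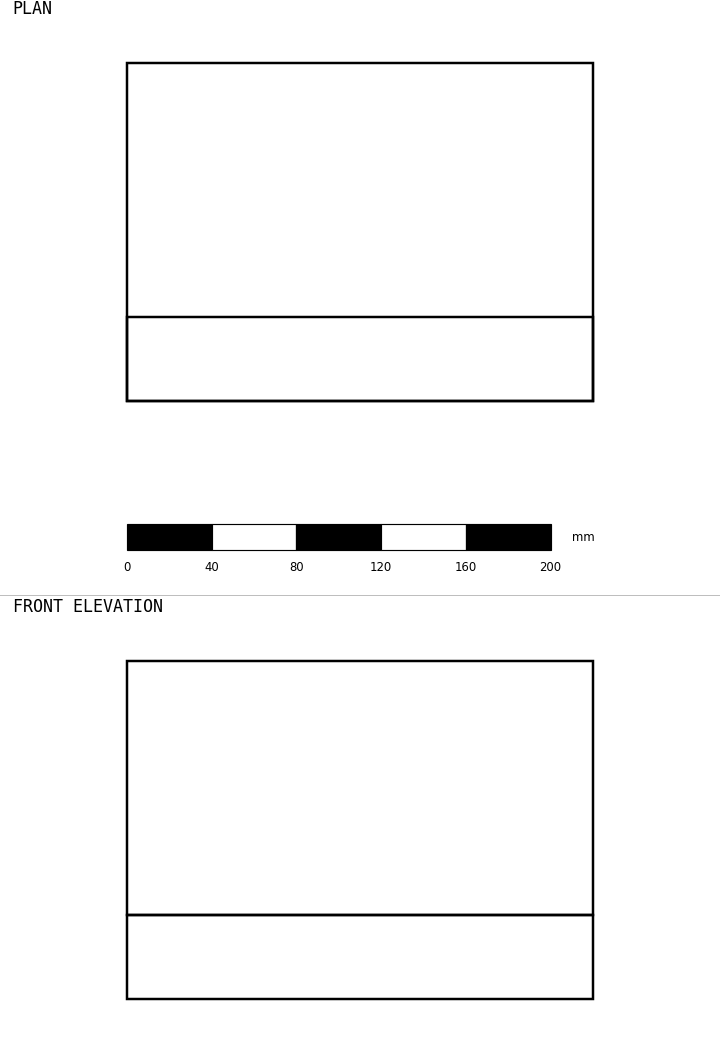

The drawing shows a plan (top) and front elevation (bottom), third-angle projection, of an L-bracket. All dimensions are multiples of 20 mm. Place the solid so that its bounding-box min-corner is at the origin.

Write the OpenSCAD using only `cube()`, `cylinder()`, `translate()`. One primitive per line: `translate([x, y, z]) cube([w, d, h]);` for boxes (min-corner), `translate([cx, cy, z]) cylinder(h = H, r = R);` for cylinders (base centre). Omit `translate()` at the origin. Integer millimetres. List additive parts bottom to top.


cube([220, 160, 40]);
translate([0, 0, 40]) cube([220, 40, 120]);
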